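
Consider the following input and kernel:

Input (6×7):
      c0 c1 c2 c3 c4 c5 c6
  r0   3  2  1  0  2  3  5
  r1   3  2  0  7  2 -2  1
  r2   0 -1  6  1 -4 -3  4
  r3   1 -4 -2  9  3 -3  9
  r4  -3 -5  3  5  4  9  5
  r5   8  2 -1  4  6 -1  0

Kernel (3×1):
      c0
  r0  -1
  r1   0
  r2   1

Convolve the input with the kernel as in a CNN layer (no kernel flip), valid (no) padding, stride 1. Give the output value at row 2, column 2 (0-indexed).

-3

The receptive field on the input at this output position is [6 / -2 / 3]. Elementwise product with the kernel and sum: 6·-1 + 3·1.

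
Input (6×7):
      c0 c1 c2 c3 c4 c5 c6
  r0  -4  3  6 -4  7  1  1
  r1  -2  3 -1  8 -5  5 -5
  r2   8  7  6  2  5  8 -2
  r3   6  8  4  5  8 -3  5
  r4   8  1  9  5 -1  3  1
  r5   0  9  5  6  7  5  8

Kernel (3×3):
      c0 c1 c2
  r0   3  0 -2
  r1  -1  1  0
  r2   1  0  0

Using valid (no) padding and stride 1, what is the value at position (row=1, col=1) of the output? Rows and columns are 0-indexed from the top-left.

0

The receptive field on the input at this output position is [3 -1 8 / 7 6 2 / 8 4 5]. Elementwise product with the kernel and sum: 3·3 + 8·-2 + 7·-1 + 6·1 + 8·1.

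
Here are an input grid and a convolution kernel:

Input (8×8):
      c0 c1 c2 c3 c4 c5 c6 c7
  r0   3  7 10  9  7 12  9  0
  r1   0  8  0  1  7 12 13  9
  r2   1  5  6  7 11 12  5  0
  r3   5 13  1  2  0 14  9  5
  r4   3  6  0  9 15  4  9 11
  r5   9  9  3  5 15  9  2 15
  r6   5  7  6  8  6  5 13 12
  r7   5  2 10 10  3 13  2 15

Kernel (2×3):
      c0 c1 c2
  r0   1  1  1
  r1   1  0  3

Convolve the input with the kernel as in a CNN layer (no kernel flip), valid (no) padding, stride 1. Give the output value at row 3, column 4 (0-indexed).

The receptive field on the input at this output position is [0 14 9 / 15 4 9]. Elementwise product with the kernel and sum: 0·1 + 14·1 + 9·1 + 15·1 + 9·3.

65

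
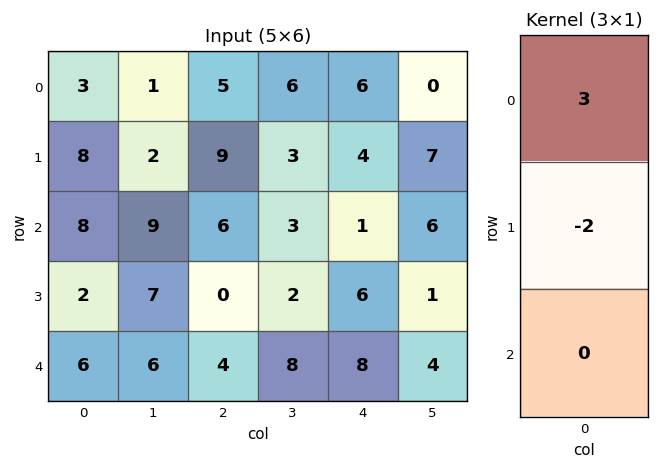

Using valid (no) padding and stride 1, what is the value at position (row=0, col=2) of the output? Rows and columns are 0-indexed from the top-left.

-3

The receptive field on the input at this output position is [5 / 9 / 6]. Elementwise product with the kernel and sum: 5·3 + 9·-2.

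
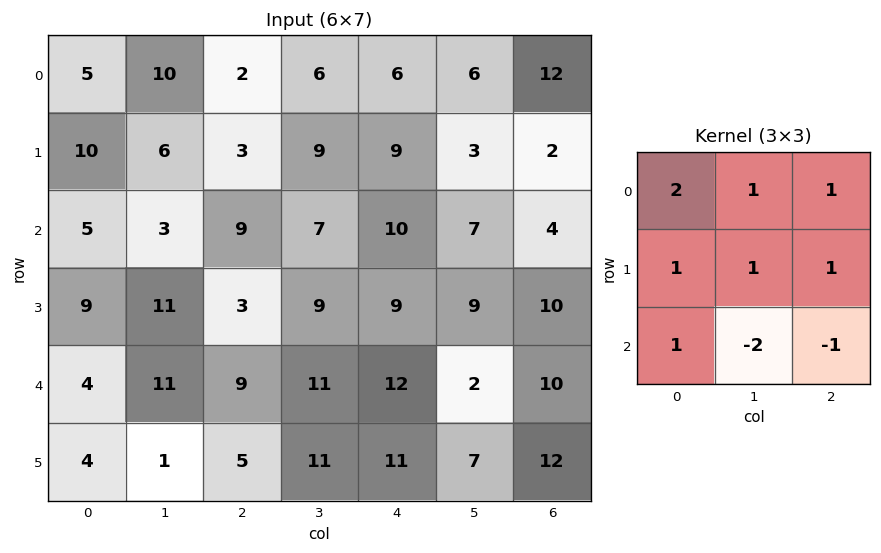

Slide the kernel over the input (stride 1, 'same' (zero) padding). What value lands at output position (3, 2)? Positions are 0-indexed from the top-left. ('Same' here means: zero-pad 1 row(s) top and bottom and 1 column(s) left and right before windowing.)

The receptive field on the zero-padded input at this output position is [3 9 7 / 11 3 9 / 11 9 11]. Elementwise product with the kernel and sum: 3·2 + 9·1 + 7·1 + 11·1 + 3·1 + 9·1 + 11·1 + 9·-2 + 11·-1.

27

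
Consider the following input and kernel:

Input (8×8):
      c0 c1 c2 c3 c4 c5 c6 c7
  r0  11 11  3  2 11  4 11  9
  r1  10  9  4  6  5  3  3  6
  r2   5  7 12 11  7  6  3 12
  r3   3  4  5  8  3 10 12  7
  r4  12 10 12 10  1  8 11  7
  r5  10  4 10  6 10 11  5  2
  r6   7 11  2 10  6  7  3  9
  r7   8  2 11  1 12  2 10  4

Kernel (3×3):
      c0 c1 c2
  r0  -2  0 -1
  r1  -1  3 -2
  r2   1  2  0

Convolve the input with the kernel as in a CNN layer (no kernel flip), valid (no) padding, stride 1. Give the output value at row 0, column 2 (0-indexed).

21

The receptive field on the input at this output position is [3 2 11 / 4 6 5 / 12 11 7]. Elementwise product with the kernel and sum: 3·-2 + 11·-1 + 4·-1 + 6·3 + 5·-2 + 12·1 + 11·2.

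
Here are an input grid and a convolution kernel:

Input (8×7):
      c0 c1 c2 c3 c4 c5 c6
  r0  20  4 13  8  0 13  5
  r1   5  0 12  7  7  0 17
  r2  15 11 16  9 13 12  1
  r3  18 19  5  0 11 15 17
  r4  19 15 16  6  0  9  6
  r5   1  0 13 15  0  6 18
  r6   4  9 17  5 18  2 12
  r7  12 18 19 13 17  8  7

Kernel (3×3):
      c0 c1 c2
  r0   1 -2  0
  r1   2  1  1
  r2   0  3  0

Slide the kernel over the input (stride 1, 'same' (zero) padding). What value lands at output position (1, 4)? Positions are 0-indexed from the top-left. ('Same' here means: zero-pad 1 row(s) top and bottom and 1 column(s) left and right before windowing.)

The receptive field on the zero-padded input at this output position is [8 0 13 / 7 7 0 / 9 13 12]. Elementwise product with the kernel and sum: 8·1 + 0·-2 + 7·2 + 7·1 + 0·1 + 13·3.

68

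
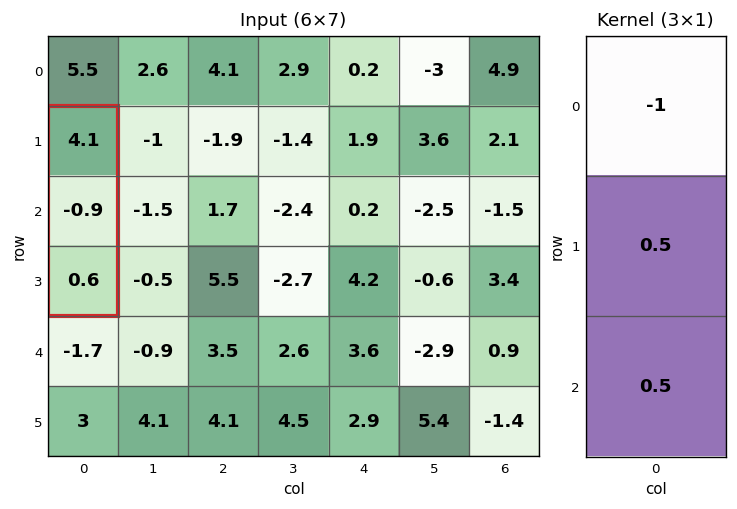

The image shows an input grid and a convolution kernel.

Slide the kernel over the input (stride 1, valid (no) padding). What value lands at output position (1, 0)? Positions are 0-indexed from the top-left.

The receptive field on the input at this output position is [4.1 / -0.9 / 0.6]. Elementwise product with the kernel and sum: 4.1·-1 + -0.9·0.5 + 0.6·0.5.

-4.25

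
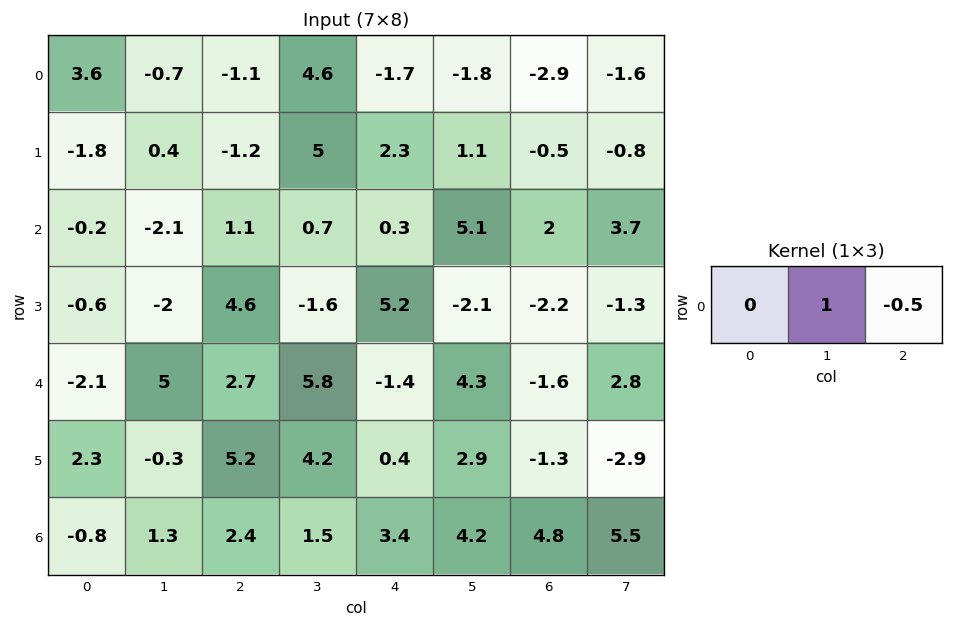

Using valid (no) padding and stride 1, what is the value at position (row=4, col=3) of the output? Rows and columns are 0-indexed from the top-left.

The receptive field on the input at this output position is [5.8 -1.4 4.3]. Elementwise product with the kernel and sum: -1.4·1 + 4.3·-0.5.

-3.55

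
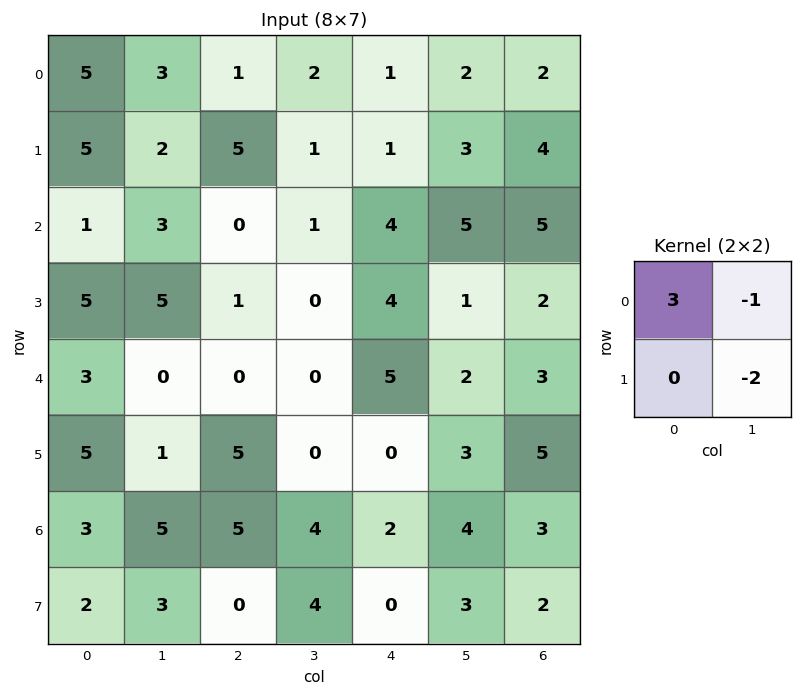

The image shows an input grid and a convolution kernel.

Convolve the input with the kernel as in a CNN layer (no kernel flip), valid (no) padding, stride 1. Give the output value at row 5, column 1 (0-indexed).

The receptive field on the input at this output position is [1 5 / 5 5]. Elementwise product with the kernel and sum: 1·3 + 5·-1 + 5·-2.

-12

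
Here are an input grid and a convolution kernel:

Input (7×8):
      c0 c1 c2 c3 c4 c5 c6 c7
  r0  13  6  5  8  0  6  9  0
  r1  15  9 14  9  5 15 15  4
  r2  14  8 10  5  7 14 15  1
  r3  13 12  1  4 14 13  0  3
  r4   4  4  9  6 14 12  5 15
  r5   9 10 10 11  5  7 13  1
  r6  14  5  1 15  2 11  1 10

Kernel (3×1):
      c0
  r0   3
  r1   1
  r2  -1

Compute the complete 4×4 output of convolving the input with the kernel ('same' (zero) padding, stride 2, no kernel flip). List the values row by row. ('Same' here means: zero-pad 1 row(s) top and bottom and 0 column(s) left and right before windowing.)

-2 -9 -5 -6
46 51 8 60
34 2 51 -8
41 31 17 40

Output[0,0]: The receptive field on the zero-padded input at this output position is [0 / 13 / 15]. Elementwise product with the kernel and sum: 0·3 + 13·1 + 15·-1.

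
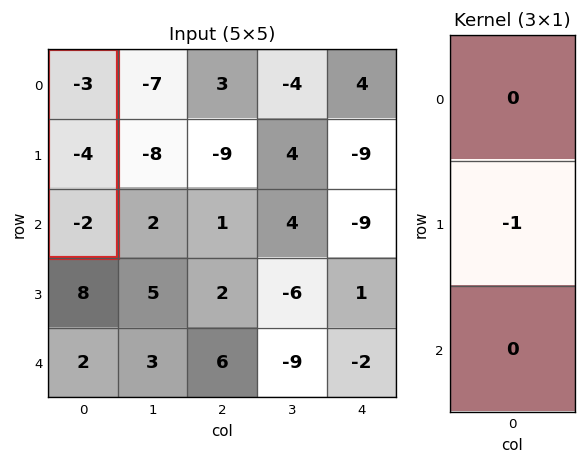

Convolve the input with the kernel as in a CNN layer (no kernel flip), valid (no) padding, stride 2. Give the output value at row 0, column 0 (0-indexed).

The receptive field on the input at this output position is [-3 / -4 / -2]. Elementwise product with the kernel and sum: -4·-1.

4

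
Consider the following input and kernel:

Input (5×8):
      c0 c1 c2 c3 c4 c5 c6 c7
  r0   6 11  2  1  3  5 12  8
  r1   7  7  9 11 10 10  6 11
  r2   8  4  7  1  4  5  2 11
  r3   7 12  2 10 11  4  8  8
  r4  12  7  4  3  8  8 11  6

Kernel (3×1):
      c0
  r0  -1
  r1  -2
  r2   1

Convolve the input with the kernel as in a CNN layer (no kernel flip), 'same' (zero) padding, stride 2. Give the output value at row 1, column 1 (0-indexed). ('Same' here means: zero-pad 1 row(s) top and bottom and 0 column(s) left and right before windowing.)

The receptive field on the zero-padded input at this output position is [9 / 7 / 2]. Elementwise product with the kernel and sum: 9·-1 + 7·-2 + 2·1.

-21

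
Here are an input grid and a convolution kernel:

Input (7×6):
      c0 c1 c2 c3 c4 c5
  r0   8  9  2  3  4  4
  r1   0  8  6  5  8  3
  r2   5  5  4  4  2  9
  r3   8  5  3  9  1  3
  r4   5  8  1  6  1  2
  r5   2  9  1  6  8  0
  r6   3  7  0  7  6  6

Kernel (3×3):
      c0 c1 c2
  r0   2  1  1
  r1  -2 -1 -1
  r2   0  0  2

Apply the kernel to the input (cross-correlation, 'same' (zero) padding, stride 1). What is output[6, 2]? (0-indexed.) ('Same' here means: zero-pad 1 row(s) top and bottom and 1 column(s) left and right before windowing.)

4

The receptive field on the zero-padded input at this output position is [9 1 6 / 7 0 7 / 0 0 0]. Elementwise product with the kernel and sum: 9·2 + 1·1 + 6·1 + 7·-2 + 0·-1 + 7·-1 + 0·2.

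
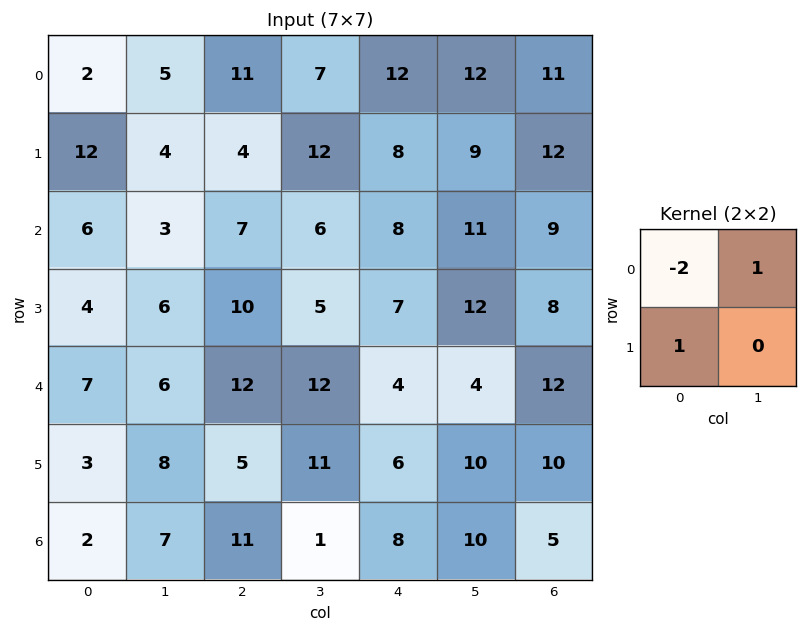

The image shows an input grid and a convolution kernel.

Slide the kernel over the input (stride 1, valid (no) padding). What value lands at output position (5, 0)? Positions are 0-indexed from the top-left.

The receptive field on the input at this output position is [3 8 / 2 7]. Elementwise product with the kernel and sum: 3·-2 + 8·1 + 2·1.

4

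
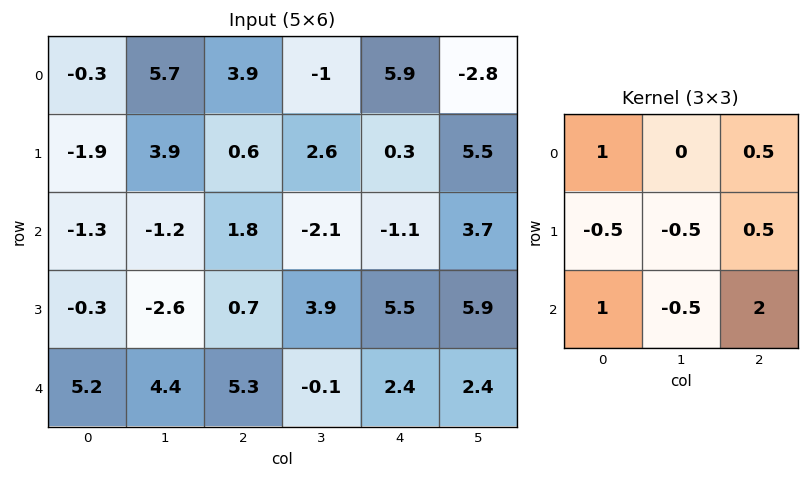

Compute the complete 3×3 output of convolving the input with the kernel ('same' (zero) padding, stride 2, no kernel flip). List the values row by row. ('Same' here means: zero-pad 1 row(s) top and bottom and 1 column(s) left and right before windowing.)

Output[0,0]: The receptive field on the zero-padded input at this output position is [0 0 0 / 0 -0.3 5.7 / 0 -1.9 3.9]. Elementwise product with the kernel and sum: 0·1 + 0·0.5 + 0·-0.5 + -0.3·-0.5 + 5.7·0.5 + 0·1 + -1.9·-0.5 + 3.9·2.
Output[0,1]: The receptive field on the zero-padded input at this output position is [0 0 0 / 5.7 3.9 -1 / 3.9 0.6 2.6]. Elementwise product with the kernel and sum: 0·1 + 0·0.5 + 5.7·-0.5 + 3.9·-0.5 + -1·0.5 + 3.9·1 + 0.6·-0.5 + 2.6·2.

11.75 3.5 9.6
-3.05 8.7 21.75
-1.7 -5.55 6.9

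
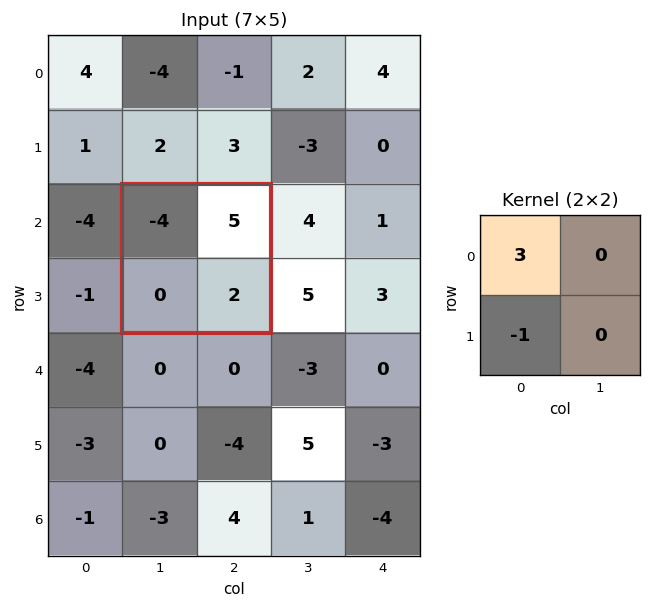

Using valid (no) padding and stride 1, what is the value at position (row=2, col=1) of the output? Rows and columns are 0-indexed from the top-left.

-12

The receptive field on the input at this output position is [-4 5 / 0 2]. Elementwise product with the kernel and sum: -4·3 + 0·-1.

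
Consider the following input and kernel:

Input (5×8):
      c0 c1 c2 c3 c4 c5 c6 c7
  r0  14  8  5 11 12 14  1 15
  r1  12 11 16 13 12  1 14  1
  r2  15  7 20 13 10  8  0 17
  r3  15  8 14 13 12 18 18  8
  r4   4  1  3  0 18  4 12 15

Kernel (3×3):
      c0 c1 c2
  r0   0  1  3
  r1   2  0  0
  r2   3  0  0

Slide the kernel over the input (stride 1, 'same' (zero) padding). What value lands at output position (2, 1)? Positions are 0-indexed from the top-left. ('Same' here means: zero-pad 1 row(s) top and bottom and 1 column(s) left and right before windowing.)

The receptive field on the zero-padded input at this output position is [12 11 16 / 15 7 20 / 15 8 14]. Elementwise product with the kernel and sum: 11·1 + 16·3 + 15·2 + 15·3.

134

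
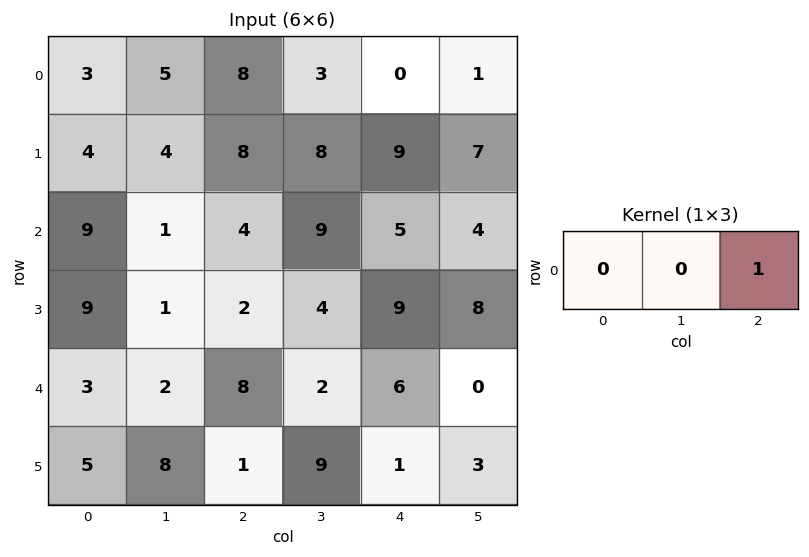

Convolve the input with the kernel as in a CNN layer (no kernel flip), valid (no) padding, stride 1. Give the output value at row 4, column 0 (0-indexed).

The receptive field on the input at this output position is [3 2 8]. Elementwise product with the kernel and sum: 8·1.

8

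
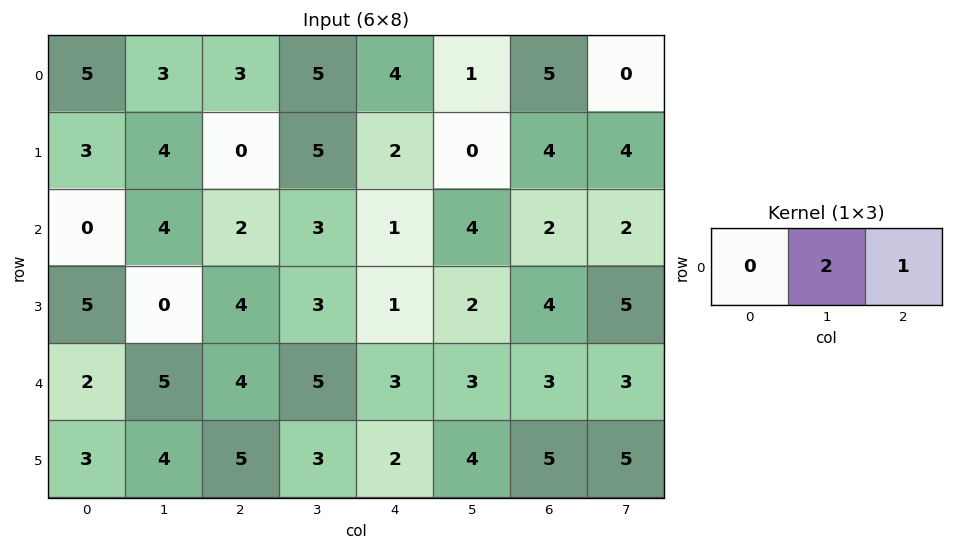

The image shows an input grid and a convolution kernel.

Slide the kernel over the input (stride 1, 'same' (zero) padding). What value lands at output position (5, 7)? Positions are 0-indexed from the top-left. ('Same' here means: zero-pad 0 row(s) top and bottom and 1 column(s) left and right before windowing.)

The receptive field on the zero-padded input at this output position is [5 5 0]. Elementwise product with the kernel and sum: 5·2 + 0·1.

10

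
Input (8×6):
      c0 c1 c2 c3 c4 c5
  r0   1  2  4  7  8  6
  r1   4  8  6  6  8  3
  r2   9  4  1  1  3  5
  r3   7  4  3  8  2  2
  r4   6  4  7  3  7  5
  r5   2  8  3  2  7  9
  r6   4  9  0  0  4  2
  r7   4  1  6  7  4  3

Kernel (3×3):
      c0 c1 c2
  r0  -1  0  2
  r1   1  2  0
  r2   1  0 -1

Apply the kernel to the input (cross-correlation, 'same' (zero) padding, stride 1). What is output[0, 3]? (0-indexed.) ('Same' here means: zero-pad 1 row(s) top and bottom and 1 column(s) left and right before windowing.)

The receptive field on the zero-padded input at this output position is [0 0 0 / 4 7 8 / 6 6 8]. Elementwise product with the kernel and sum: 0·-1 + 0·2 + 4·1 + 7·2 + 6·1 + 8·-1.

16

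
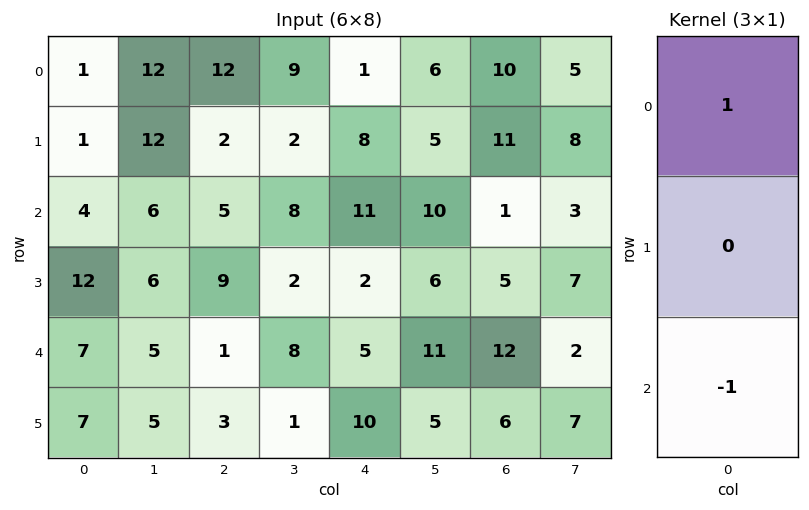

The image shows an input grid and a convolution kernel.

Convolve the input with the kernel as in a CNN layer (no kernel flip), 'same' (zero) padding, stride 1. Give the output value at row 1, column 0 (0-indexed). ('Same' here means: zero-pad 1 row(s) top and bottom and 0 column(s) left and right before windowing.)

The receptive field on the zero-padded input at this output position is [1 / 1 / 4]. Elementwise product with the kernel and sum: 1·1 + 4·-1.

-3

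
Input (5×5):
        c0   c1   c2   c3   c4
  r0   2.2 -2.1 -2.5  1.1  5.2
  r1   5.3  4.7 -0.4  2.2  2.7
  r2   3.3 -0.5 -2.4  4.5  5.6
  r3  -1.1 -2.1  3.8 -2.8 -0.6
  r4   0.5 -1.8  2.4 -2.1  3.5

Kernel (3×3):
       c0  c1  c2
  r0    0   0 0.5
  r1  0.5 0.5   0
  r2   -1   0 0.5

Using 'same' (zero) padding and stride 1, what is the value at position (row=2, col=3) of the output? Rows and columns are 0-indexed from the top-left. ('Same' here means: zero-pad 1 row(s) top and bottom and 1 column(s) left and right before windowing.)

-1.7

The receptive field on the zero-padded input at this output position is [-0.4 2.2 2.7 / -2.4 4.5 5.6 / 3.8 -2.8 -0.6]. Elementwise product with the kernel and sum: 2.7·0.5 + -2.4·0.5 + 4.5·0.5 + 3.8·-1 + -0.6·0.5.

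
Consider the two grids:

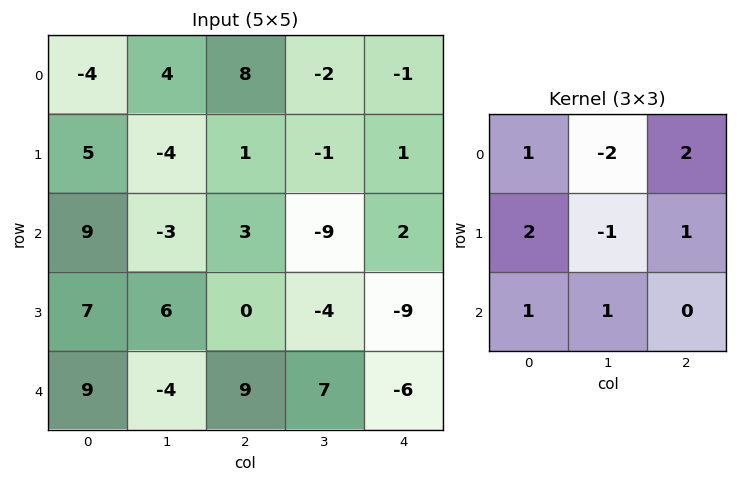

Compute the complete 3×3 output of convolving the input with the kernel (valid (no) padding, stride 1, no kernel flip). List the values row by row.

25 -26 8
52 -20 18
34 -14 36

Output[0,0]: The receptive field on the input at this output position is [-4 4 8 / 5 -4 1 / 9 -3 3]. Elementwise product with the kernel and sum: -4·1 + 4·-2 + 8·2 + 5·2 + -4·-1 + 1·1 + 9·1 + -3·1.
Output[0,1]: The receptive field on the input at this output position is [4 8 -2 / -4 1 -1 / -3 3 -9]. Elementwise product with the kernel and sum: 4·1 + 8·-2 + -2·2 + -4·2 + 1·-1 + -1·1 + -3·1 + 3·1.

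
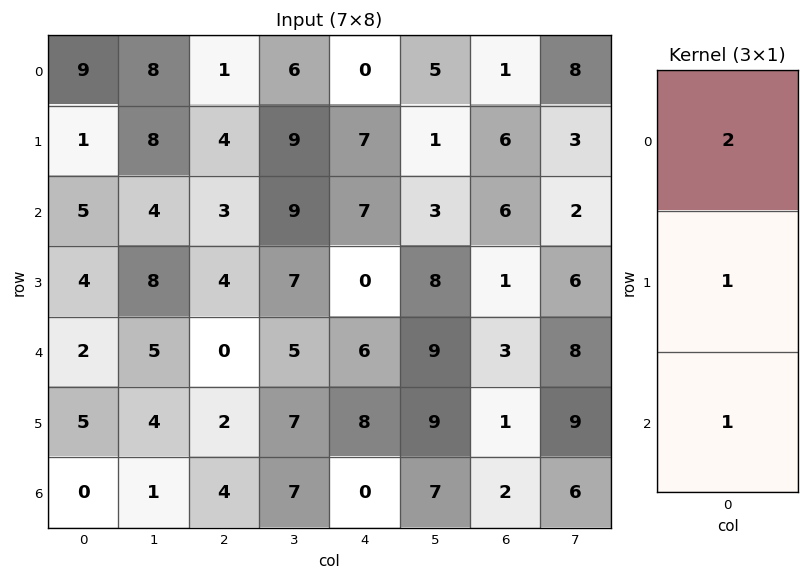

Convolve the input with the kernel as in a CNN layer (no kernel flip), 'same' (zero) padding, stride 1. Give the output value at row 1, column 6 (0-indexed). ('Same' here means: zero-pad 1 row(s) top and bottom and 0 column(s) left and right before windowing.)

The receptive field on the zero-padded input at this output position is [1 / 6 / 6]. Elementwise product with the kernel and sum: 1·2 + 6·1 + 6·1.

14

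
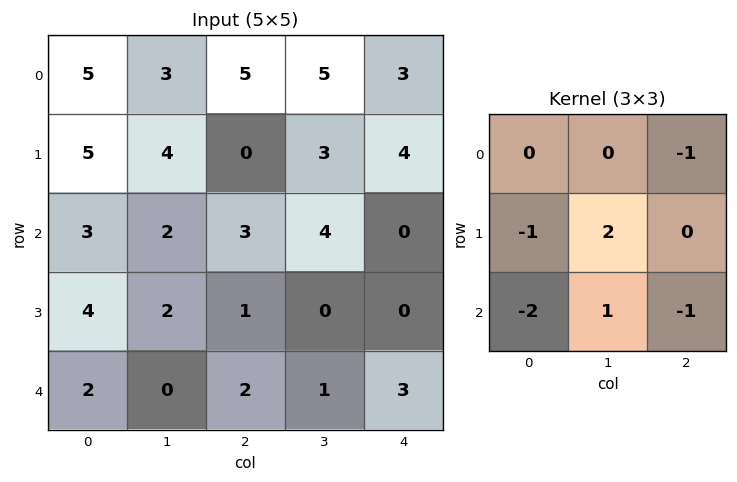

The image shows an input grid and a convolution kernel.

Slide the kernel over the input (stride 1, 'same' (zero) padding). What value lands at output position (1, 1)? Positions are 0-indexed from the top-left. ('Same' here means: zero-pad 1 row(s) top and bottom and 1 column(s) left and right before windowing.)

-9

The receptive field on the zero-padded input at this output position is [5 3 5 / 5 4 0 / 3 2 3]. Elementwise product with the kernel and sum: 5·-1 + 5·-1 + 4·2 + 3·-2 + 2·1 + 3·-1.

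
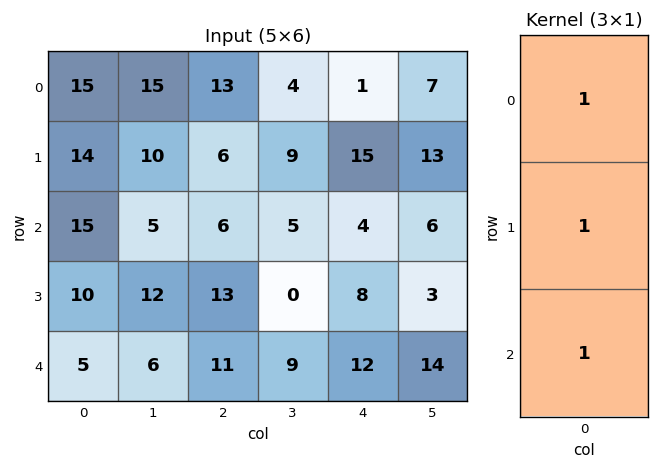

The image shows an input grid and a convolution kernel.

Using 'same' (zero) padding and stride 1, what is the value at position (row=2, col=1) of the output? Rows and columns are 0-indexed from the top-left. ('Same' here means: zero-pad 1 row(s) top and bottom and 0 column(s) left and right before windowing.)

27

The receptive field on the zero-padded input at this output position is [10 / 5 / 12]. Elementwise product with the kernel and sum: 10·1 + 5·1 + 12·1.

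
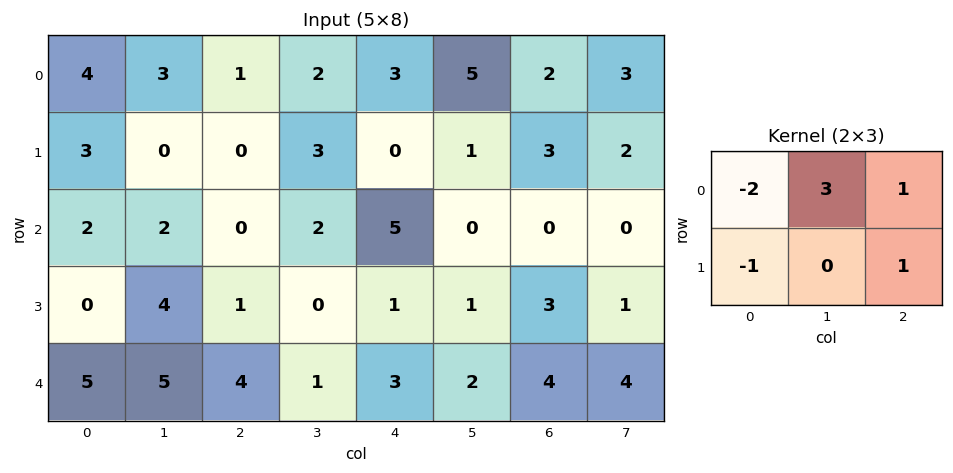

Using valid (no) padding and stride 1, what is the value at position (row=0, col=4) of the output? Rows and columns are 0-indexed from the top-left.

The receptive field on the input at this output position is [3 5 2 / 0 1 3]. Elementwise product with the kernel and sum: 3·-2 + 5·3 + 2·1 + 0·-1 + 3·1.

14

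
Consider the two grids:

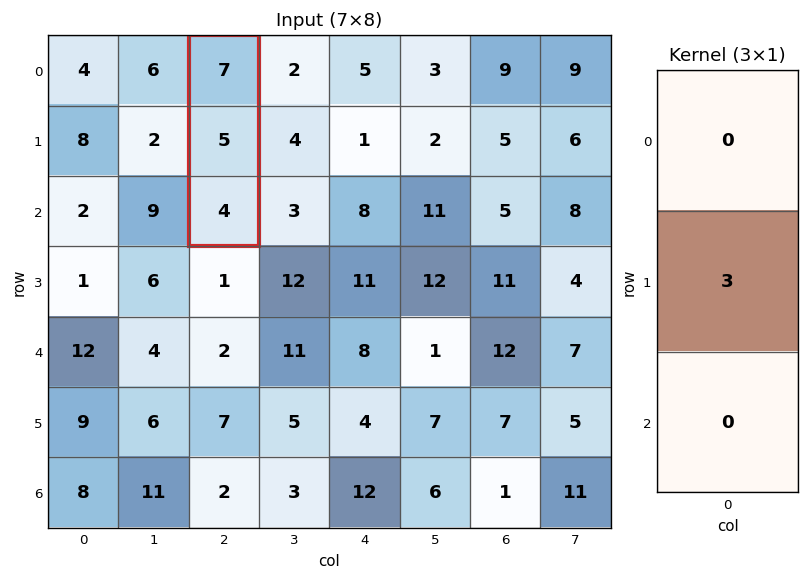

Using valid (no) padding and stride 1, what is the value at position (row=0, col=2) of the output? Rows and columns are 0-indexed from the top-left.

15

The receptive field on the input at this output position is [7 / 5 / 4]. Elementwise product with the kernel and sum: 5·3.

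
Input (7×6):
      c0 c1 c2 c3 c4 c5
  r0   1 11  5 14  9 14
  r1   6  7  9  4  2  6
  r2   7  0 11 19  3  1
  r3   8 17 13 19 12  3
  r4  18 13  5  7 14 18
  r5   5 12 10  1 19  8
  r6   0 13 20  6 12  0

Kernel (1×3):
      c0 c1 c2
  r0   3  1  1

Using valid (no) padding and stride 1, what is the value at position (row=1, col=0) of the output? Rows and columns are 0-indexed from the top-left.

34

The receptive field on the input at this output position is [6 7 9]. Elementwise product with the kernel and sum: 6·3 + 7·1 + 9·1.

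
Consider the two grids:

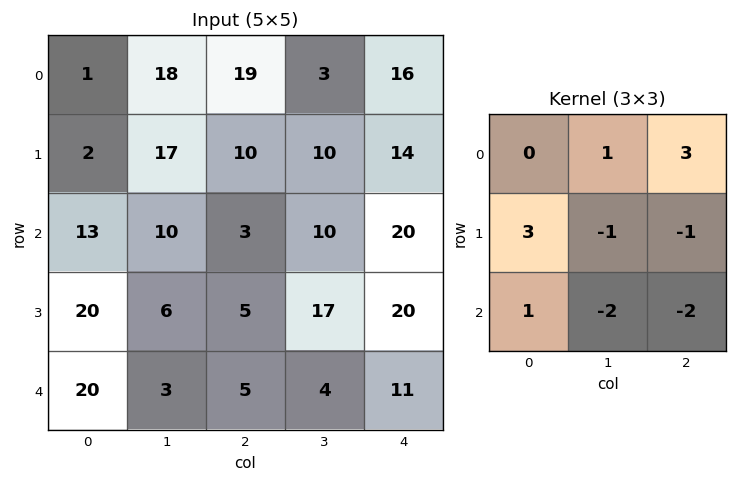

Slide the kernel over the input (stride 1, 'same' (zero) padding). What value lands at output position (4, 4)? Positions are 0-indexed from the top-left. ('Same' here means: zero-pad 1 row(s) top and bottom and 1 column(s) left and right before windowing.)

The receptive field on the zero-padded input at this output position is [17 20 0 / 4 11 0 / 0 0 0]. Elementwise product with the kernel and sum: 20·1 + 0·3 + 4·3 + 11·-1 + 0·-1 + 0·1 + 0·-2 + 0·-2.

21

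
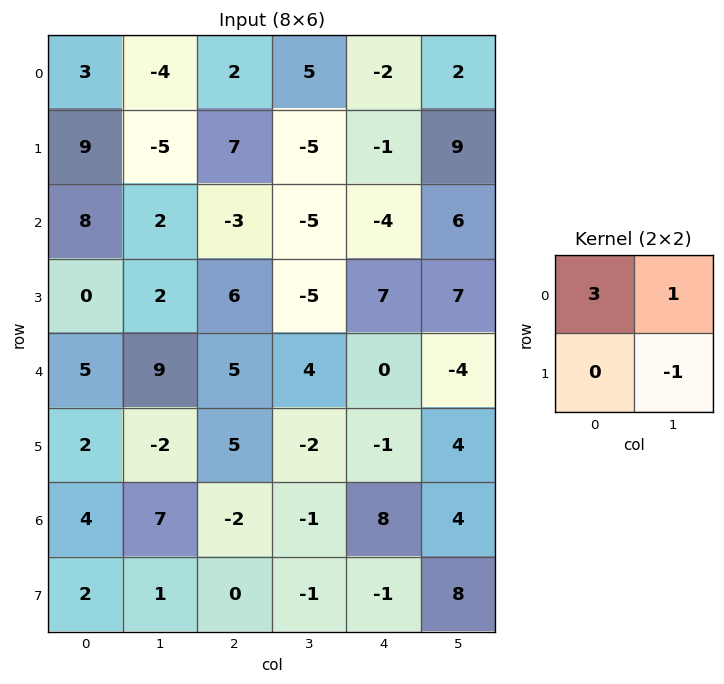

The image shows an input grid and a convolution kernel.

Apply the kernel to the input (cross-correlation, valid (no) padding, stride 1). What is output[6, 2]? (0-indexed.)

-6

The receptive field on the input at this output position is [-2 -1 / 0 -1]. Elementwise product with the kernel and sum: -2·3 + -1·1 + -1·-1.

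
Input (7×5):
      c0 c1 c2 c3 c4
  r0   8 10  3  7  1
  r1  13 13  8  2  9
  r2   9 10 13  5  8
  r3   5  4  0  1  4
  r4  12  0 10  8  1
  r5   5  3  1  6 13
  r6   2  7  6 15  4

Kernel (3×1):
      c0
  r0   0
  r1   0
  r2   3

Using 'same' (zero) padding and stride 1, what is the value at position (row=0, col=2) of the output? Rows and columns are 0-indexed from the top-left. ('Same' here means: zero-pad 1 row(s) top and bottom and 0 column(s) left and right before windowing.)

The receptive field on the zero-padded input at this output position is [0 / 3 / 8]. Elementwise product with the kernel and sum: 8·3.

24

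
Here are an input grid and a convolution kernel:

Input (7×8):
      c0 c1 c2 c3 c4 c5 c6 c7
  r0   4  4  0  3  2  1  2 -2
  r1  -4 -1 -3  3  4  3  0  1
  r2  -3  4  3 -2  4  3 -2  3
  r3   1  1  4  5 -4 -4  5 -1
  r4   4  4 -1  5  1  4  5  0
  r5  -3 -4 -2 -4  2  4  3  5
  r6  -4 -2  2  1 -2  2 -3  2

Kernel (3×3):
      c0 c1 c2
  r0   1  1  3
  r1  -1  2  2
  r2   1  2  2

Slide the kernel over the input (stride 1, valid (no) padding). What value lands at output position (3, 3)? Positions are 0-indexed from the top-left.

2

The receptive field on the input at this output position is [5 -4 -4 / 5 1 4 / -4 2 4]. Elementwise product with the kernel and sum: 5·1 + -4·1 + -4·3 + 5·-1 + 1·2 + 4·2 + -4·1 + 2·2 + 4·2.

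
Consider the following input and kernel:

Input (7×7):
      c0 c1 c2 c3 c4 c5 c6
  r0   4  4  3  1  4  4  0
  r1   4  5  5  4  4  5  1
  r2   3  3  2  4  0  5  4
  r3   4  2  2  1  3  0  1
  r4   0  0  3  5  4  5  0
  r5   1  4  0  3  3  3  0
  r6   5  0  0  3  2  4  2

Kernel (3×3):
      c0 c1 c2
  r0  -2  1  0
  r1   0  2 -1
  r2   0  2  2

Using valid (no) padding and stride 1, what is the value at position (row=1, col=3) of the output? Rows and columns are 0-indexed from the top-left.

-3

The receptive field on the input at this output position is [4 4 5 / 4 0 5 / 1 3 0]. Elementwise product with the kernel and sum: 4·-2 + 4·1 + 0·2 + 5·-1 + 3·2 + 0·2.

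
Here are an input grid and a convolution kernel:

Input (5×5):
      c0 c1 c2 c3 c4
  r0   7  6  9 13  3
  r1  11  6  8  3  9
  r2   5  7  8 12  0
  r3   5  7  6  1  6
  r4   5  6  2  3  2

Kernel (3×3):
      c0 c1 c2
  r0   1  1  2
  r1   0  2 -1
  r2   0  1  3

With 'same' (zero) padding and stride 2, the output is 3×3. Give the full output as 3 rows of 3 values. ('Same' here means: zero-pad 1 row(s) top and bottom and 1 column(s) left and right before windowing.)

37 22 15
52 33 18
23 16 11

Output[0,0]: The receptive field on the zero-padded input at this output position is [0 0 0 / 0 7 6 / 0 11 6]. Elementwise product with the kernel and sum: 0·1 + 0·1 + 0·2 + 7·2 + 6·-1 + 11·1 + 6·3.
Output[0,1]: The receptive field on the zero-padded input at this output position is [0 0 0 / 6 9 13 / 6 8 3]. Elementwise product with the kernel and sum: 0·1 + 0·1 + 0·2 + 9·2 + 13·-1 + 8·1 + 3·3.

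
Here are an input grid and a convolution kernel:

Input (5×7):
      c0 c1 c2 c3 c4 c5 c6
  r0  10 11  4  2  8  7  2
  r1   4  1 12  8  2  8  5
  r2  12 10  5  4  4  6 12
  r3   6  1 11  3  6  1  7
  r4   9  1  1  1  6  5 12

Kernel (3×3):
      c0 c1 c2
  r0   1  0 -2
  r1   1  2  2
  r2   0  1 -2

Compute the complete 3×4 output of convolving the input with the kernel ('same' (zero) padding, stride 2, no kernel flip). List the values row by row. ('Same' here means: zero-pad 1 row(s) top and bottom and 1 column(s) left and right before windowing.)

Output[0,0]: The receptive field on the zero-padded input at this output position is [0 0 0 / 0 10 11 / 0 4 1]. Elementwise product with the kernel and sum: 0·1 + 0·-2 + 0·1 + 10·2 + 11·2 + 4·1 + 1·-2.
Output[0,1]: The receptive field on the zero-padded input at this output position is [0 0 0 / 11 4 2 / 1 12 8]. Elementwise product with the kernel and sum: 0·1 + 0·-2 + 11·1 + 4·2 + 2·2 + 12·1 + 8·-2.

44 19 18 16
46 18 20 45
18 0 24 30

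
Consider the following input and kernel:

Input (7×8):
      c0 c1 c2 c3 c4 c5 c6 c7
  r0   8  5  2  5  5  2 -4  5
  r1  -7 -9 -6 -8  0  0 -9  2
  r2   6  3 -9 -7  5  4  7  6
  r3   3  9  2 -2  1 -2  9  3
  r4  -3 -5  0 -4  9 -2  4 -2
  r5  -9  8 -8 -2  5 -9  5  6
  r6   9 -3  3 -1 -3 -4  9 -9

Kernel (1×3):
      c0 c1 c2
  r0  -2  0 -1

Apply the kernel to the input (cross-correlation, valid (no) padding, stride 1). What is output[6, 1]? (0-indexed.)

7

The receptive field on the input at this output position is [-3 3 -1]. Elementwise product with the kernel and sum: -3·-2 + -1·-1.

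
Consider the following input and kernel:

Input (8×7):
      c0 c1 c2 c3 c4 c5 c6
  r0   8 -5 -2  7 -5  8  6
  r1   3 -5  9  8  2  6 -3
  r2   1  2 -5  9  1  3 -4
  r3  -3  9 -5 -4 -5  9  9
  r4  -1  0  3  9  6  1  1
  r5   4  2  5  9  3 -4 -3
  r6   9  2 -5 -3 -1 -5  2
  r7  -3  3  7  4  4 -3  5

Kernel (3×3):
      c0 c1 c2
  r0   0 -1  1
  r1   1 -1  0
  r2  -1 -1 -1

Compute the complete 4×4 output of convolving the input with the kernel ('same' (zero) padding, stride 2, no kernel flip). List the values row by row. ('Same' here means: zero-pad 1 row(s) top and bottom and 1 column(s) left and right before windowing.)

Output[0,0]: The receptive field on the zero-padded input at this output position is [0 0 0 / 0 8 -5 / 0 3 -5]. Elementwise product with the kernel and sum: 0·-1 + 0·1 + 0·1 + 8·-1 + 0·-1 + 3·-1 + -5·-1.

-6 -15 -4 -1
-15 6 12 -8
7 -18 9 -2
-11 -3 -14 -6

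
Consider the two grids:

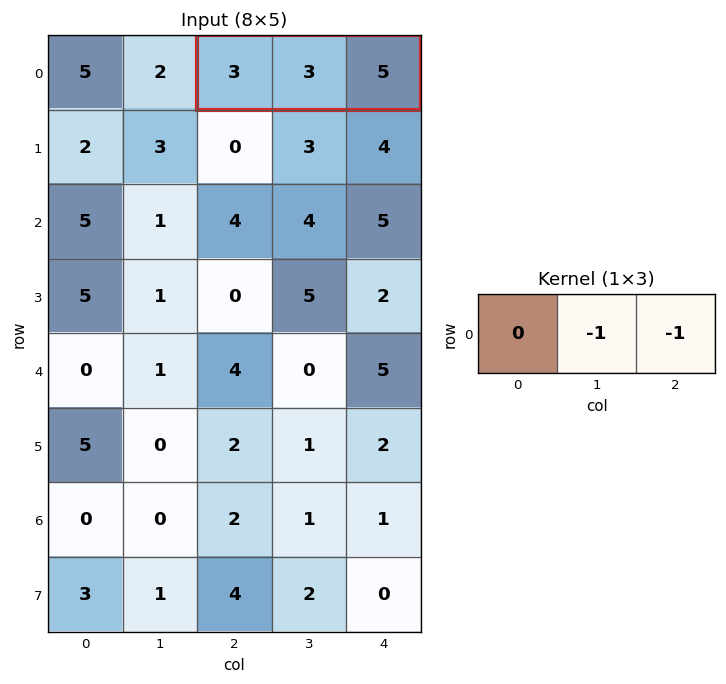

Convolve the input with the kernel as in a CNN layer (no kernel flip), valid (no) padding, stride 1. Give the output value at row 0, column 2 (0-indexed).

-8

The receptive field on the input at this output position is [3 3 5]. Elementwise product with the kernel and sum: 3·-1 + 5·-1.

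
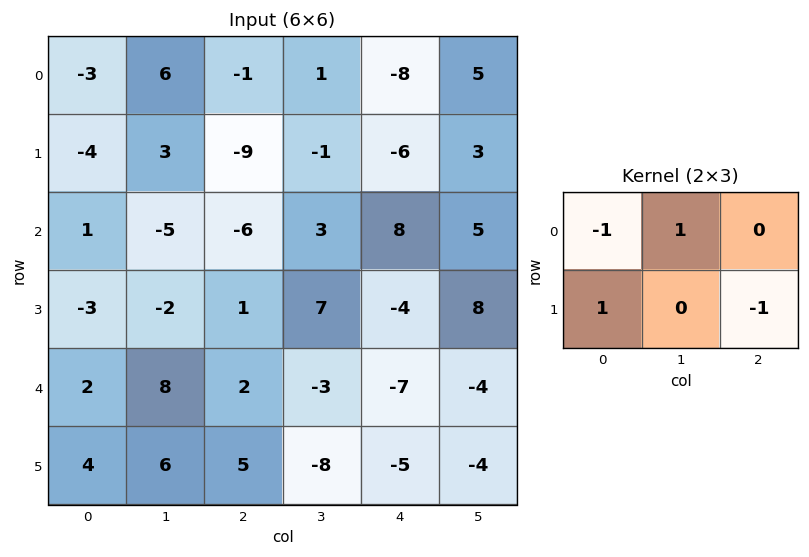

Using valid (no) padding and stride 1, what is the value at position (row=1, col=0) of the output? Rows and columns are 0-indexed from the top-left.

14

The receptive field on the input at this output position is [-4 3 -9 / 1 -5 -6]. Elementwise product with the kernel and sum: -4·-1 + 3·1 + 1·1 + -6·-1.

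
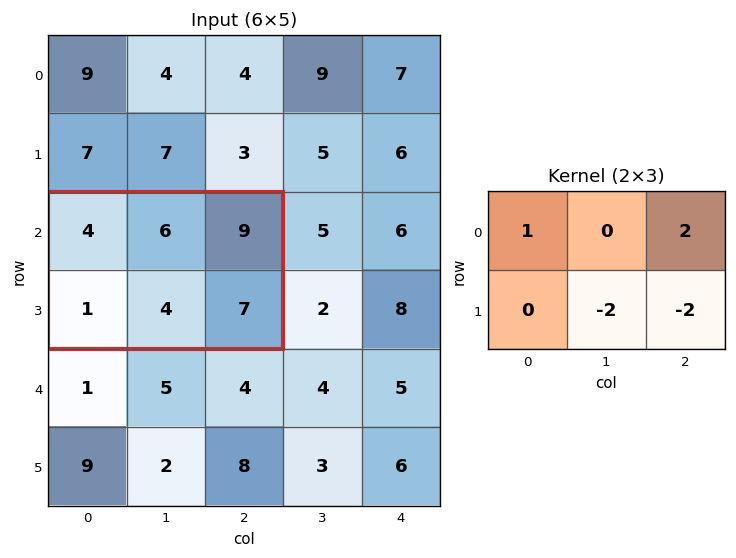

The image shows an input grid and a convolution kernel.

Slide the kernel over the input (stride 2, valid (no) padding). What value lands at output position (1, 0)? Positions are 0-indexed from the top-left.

0

The receptive field on the input at this output position is [4 6 9 / 1 4 7]. Elementwise product with the kernel and sum: 4·1 + 9·2 + 4·-2 + 7·-2.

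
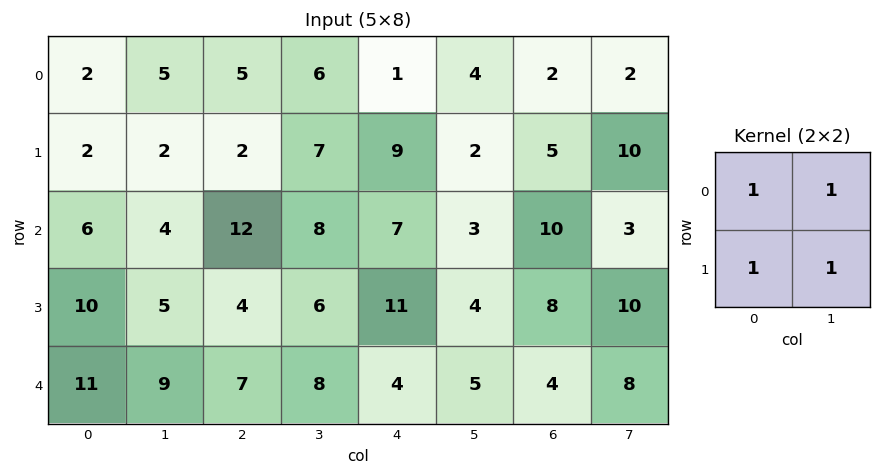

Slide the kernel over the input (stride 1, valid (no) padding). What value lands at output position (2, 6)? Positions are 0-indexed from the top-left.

The receptive field on the input at this output position is [10 3 / 8 10]. Elementwise product with the kernel and sum: 10·1 + 3·1 + 8·1 + 10·1.

31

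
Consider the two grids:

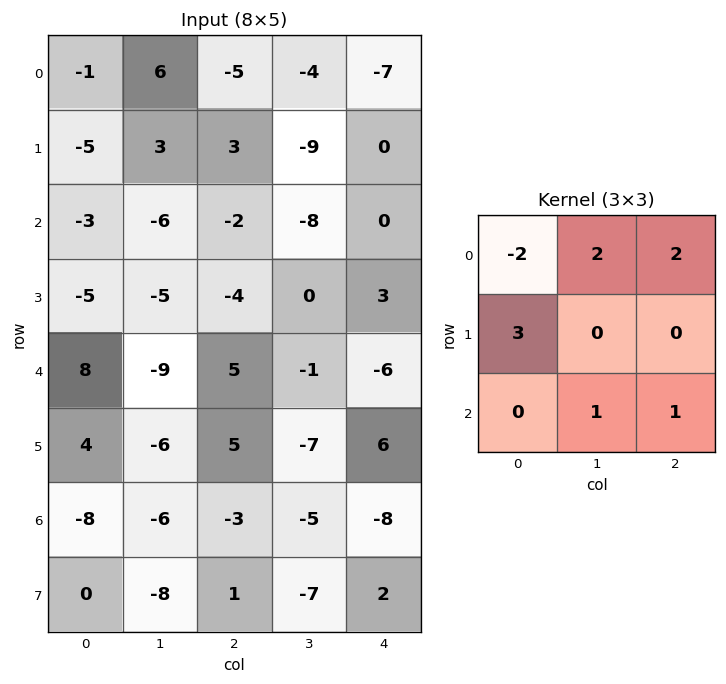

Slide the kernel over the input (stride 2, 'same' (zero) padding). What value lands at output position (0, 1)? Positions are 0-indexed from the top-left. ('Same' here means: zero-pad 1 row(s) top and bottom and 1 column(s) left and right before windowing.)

The receptive field on the zero-padded input at this output position is [0 0 0 / 6 -5 -4 / 3 3 -9]. Elementwise product with the kernel and sum: 0·-2 + 0·2 + 0·2 + 6·3 + 3·1 + -9·1.

12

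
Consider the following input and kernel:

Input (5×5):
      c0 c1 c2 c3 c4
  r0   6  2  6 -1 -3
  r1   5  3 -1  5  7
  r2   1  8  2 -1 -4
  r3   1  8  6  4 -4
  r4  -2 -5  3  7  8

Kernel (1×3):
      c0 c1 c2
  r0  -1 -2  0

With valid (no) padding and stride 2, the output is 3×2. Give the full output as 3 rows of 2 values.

Output[0,0]: The receptive field on the input at this output position is [6 2 6]. Elementwise product with the kernel and sum: 6·-1 + 2·-2.

-10 -4
-17 0
12 -17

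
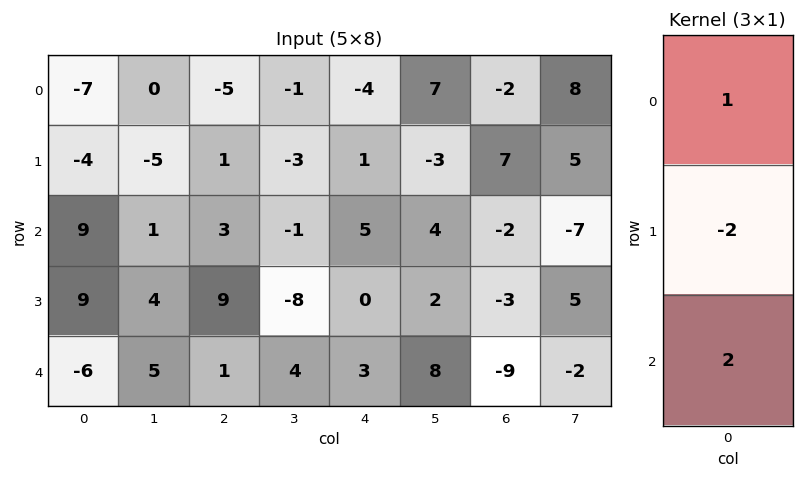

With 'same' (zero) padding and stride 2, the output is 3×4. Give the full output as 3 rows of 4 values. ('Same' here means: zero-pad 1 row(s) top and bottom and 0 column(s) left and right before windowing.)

6 12 10 18
-4 13 -9 5
21 7 -6 15

Output[0,0]: The receptive field on the zero-padded input at this output position is [0 / -7 / -4]. Elementwise product with the kernel and sum: 0·1 + -7·-2 + -4·2.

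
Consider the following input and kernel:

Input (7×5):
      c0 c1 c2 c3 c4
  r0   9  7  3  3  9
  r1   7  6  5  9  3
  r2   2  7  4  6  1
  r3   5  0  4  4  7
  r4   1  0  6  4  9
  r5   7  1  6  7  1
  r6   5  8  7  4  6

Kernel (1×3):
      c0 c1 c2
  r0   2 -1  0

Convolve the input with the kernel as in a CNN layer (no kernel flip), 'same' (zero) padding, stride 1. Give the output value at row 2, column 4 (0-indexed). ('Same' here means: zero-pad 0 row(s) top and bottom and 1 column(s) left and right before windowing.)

11

The receptive field on the zero-padded input at this output position is [6 1 0]. Elementwise product with the kernel and sum: 6·2 + 1·-1.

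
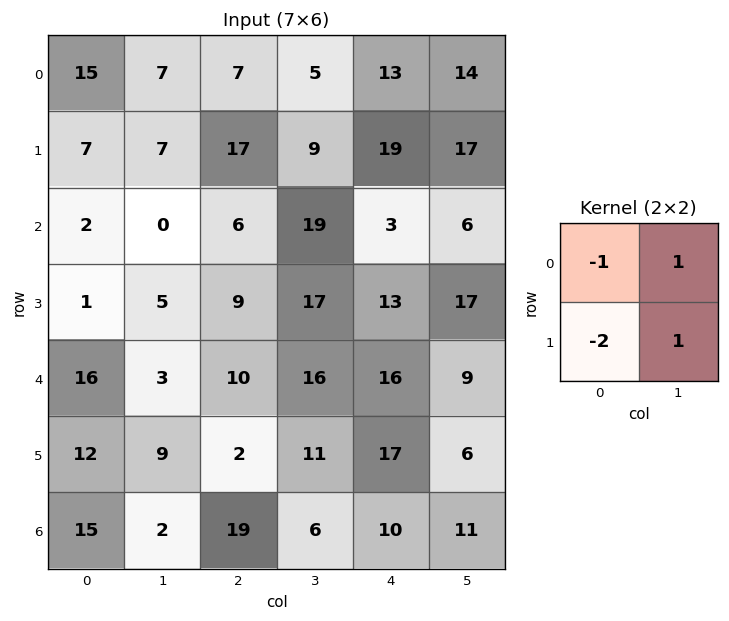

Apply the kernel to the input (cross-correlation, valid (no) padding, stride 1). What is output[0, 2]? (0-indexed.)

The receptive field on the input at this output position is [7 5 / 17 9]. Elementwise product with the kernel and sum: 7·-1 + 5·1 + 17·-2 + 9·1.

-27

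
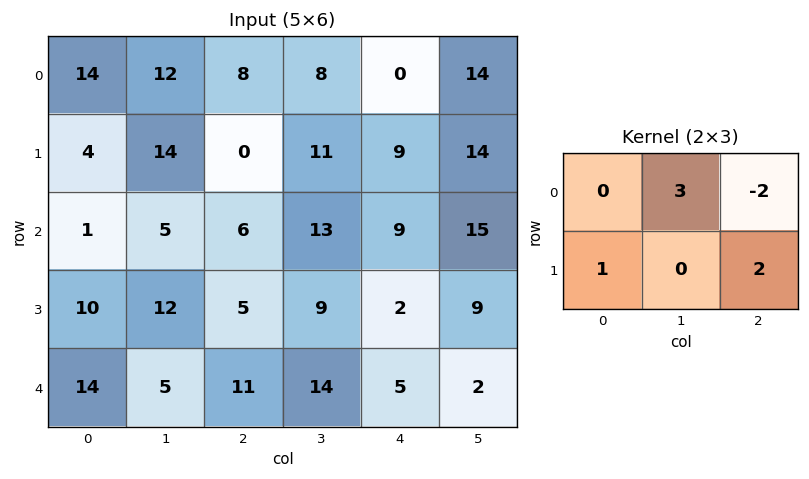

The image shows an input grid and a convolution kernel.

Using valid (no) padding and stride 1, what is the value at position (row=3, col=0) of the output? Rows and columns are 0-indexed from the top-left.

The receptive field on the input at this output position is [10 12 5 / 14 5 11]. Elementwise product with the kernel and sum: 12·3 + 5·-2 + 14·1 + 11·2.

62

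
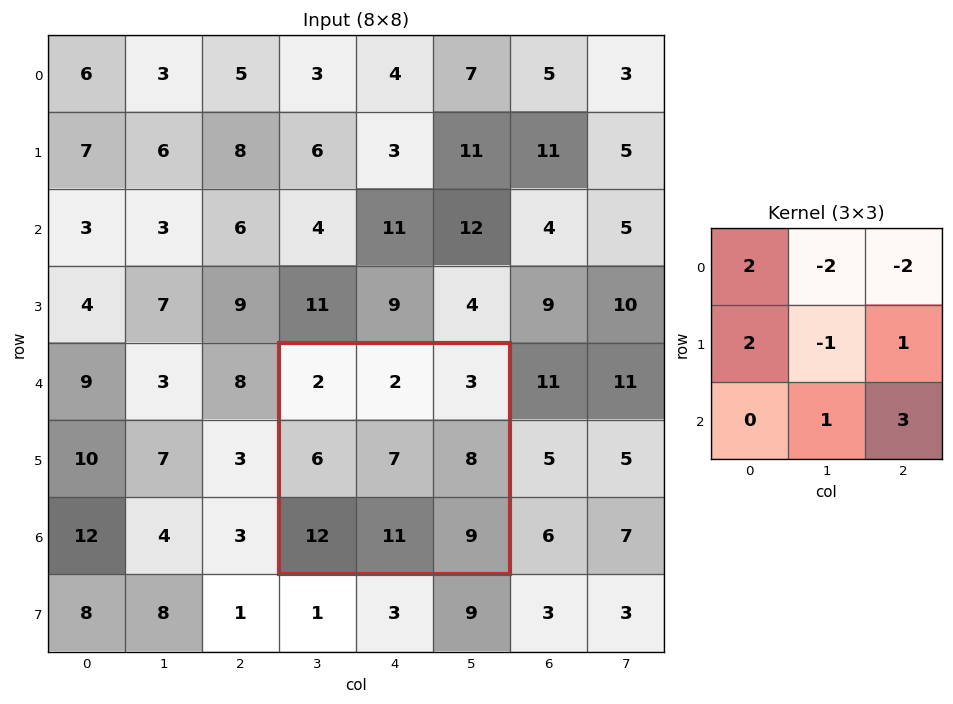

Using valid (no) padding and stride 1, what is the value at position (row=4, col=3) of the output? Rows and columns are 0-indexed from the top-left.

The receptive field on the input at this output position is [2 2 3 / 6 7 8 / 12 11 9]. Elementwise product with the kernel and sum: 2·2 + 2·-2 + 3·-2 + 6·2 + 7·-1 + 8·1 + 11·1 + 9·3.

45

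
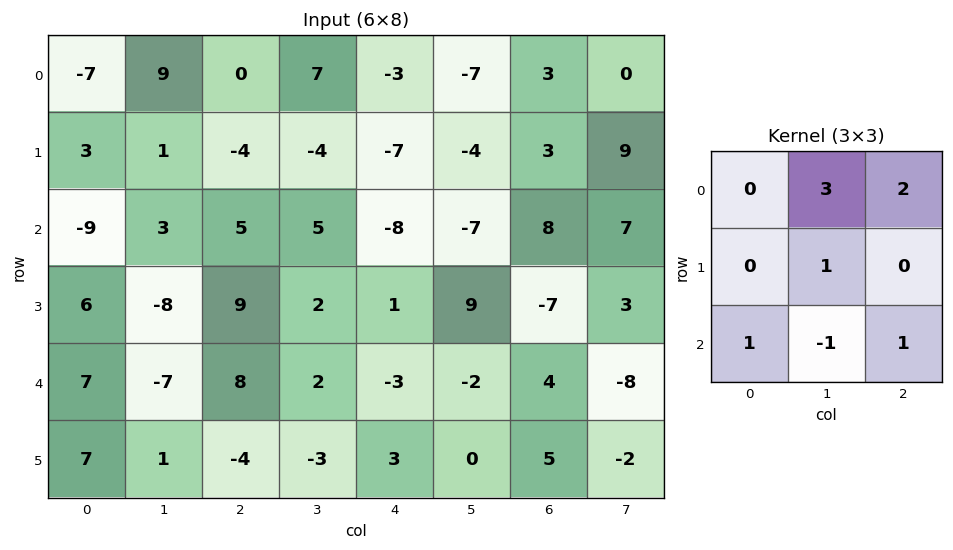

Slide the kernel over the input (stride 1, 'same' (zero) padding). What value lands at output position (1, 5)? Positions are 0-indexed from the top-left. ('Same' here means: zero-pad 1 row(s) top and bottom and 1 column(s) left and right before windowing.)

The receptive field on the zero-padded input at this output position is [-3 -7 3 / -7 -4 3 / -8 -7 8]. Elementwise product with the kernel and sum: -7·3 + 3·2 + -4·1 + -8·1 + -7·-1 + 8·1.

-12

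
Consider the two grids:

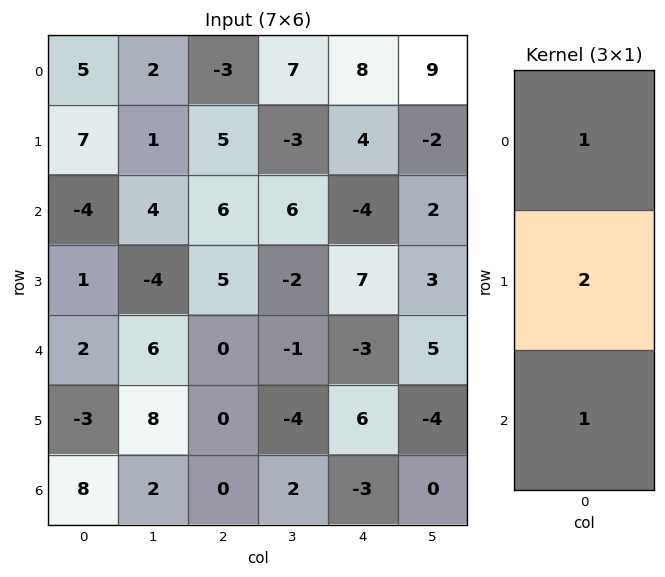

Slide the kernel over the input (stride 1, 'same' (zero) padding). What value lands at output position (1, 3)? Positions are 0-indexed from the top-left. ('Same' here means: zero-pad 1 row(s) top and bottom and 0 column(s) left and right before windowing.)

7

The receptive field on the zero-padded input at this output position is [7 / -3 / 6]. Elementwise product with the kernel and sum: 7·1 + -3·2 + 6·1.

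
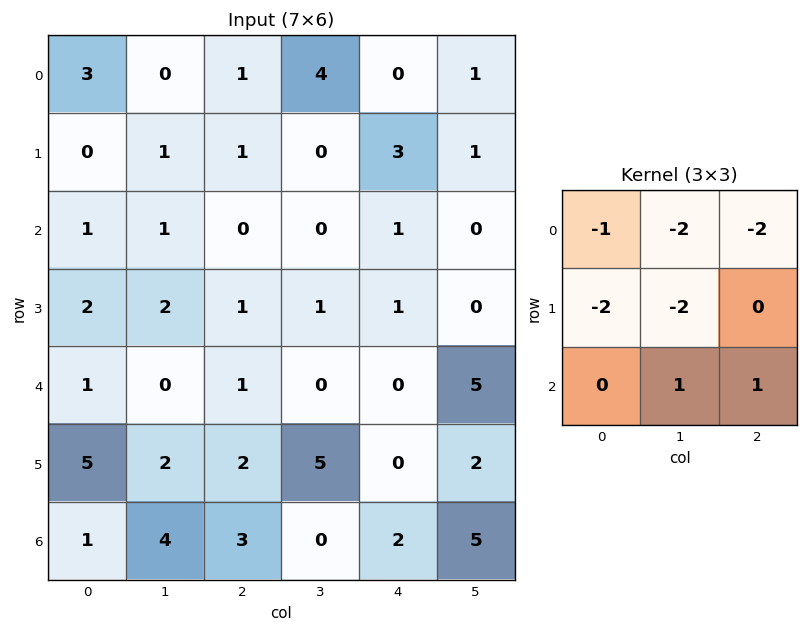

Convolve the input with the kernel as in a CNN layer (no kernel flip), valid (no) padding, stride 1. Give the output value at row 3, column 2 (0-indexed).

The receptive field on the input at this output position is [1 1 1 / 1 0 0 / 2 5 0]. Elementwise product with the kernel and sum: 1·-1 + 1·-2 + 1·-2 + 1·-2 + 0·-2 + 5·1 + 0·1.

-2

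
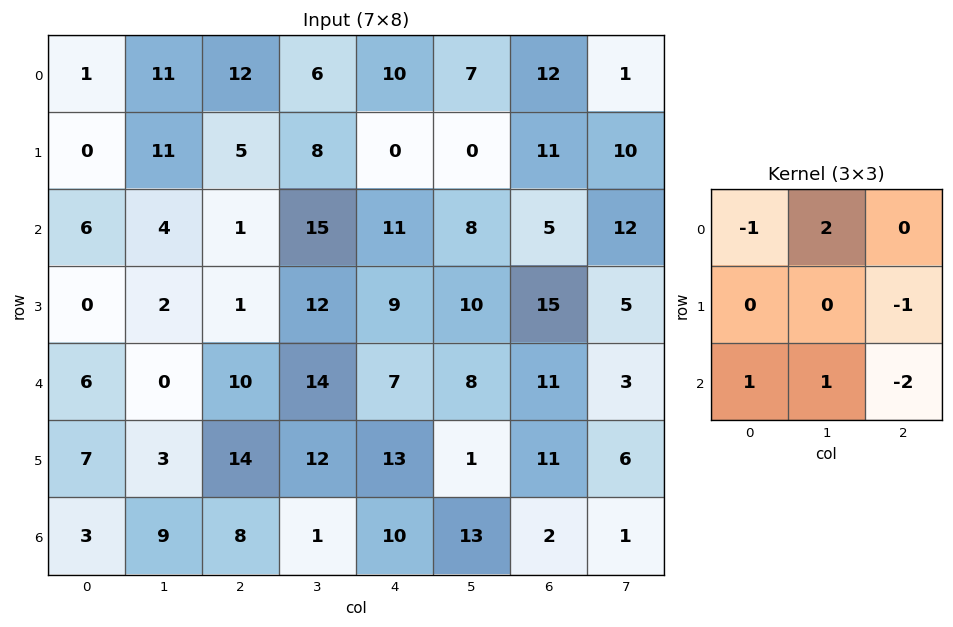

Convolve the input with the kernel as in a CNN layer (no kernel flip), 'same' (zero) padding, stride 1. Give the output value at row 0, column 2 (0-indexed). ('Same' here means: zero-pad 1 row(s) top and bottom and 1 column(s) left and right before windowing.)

The receptive field on the zero-padded input at this output position is [0 0 0 / 11 12 6 / 11 5 8]. Elementwise product with the kernel and sum: 0·-1 + 0·2 + 6·-1 + 11·1 + 5·1 + 8·-2.

-6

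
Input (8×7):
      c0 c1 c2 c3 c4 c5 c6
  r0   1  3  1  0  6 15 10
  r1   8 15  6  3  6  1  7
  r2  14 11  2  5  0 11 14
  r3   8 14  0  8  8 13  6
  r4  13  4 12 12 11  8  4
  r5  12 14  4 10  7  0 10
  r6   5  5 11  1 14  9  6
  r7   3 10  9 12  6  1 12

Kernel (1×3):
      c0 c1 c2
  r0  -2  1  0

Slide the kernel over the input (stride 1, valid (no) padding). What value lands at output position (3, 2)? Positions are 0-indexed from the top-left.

The receptive field on the input at this output position is [0 8 8]. Elementwise product with the kernel and sum: 0·-2 + 8·1.

8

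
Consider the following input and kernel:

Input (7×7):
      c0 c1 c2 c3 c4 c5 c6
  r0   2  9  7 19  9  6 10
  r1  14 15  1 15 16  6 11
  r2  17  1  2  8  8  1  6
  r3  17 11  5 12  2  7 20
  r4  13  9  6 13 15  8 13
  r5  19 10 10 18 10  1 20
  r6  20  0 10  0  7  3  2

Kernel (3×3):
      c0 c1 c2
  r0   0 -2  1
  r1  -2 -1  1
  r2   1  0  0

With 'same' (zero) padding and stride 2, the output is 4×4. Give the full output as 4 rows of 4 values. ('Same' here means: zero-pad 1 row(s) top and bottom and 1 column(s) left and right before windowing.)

Output[0,0]: The receptive field on the zero-padded input at this output position is [0 0 0 / 0 2 9 / 0 14 15]. Elementwise product with the kernel and sum: 0·-2 + 0·1 + 0·-2 + 2·-1 + 9·1 + 0·1.

7 9 -26 -16
-29 28 -37 -23
-27 1 -12 -68
-48 -12 -23 -48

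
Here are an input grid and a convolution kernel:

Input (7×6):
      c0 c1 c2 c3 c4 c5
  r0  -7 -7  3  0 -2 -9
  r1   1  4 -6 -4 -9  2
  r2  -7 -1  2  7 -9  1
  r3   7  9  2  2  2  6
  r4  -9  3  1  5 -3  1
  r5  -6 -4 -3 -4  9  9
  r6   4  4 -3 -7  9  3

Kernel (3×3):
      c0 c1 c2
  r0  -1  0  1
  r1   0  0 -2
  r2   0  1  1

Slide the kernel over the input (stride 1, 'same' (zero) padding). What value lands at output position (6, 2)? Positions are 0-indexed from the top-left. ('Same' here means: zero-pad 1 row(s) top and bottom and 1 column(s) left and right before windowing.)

The receptive field on the zero-padded input at this output position is [-4 -3 -4 / 4 -3 -7 / 0 0 0]. Elementwise product with the kernel and sum: -4·-1 + -4·1 + -7·-2 + 0·1 + 0·1.

14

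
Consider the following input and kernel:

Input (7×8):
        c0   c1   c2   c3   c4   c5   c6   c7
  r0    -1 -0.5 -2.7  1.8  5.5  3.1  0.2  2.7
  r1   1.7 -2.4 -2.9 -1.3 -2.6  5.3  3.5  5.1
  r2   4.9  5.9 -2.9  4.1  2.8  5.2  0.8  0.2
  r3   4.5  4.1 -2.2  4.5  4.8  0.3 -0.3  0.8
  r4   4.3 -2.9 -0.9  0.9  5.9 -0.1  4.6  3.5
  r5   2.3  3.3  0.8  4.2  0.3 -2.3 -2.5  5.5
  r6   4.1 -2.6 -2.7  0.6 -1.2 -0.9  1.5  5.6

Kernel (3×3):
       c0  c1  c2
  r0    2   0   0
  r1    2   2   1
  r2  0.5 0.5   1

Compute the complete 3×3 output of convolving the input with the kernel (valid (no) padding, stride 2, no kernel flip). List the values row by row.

-3.8 -13 24.7
24.6 9.5 23
18.65 6.25 5.75

Output[0,0]: The receptive field on the input at this output position is [-1 -0.5 -2.7 / 1.7 -2.4 -2.9 / 4.9 5.9 -2.9]. Elementwise product with the kernel and sum: -1·2 + 1.7·2 + -2.4·2 + -2.9·1 + 4.9·0.5 + 5.9·0.5 + -2.9·1.
Output[0,1]: The receptive field on the input at this output position is [-2.7 1.8 5.5 / -2.9 -1.3 -2.6 / -2.9 4.1 2.8]. Elementwise product with the kernel and sum: -2.7·2 + -2.9·2 + -1.3·2 + -2.6·1 + -2.9·0.5 + 4.1·0.5 + 2.8·1.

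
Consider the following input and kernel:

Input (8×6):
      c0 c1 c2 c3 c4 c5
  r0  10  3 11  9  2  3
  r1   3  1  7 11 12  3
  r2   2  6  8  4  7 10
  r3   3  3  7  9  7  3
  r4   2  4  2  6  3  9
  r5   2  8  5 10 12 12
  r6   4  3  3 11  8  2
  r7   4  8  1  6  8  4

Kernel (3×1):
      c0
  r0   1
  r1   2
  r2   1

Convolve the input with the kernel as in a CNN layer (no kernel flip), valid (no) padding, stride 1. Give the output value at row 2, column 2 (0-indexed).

The receptive field on the input at this output position is [8 / 7 / 2]. Elementwise product with the kernel and sum: 8·1 + 7·2 + 2·1.

24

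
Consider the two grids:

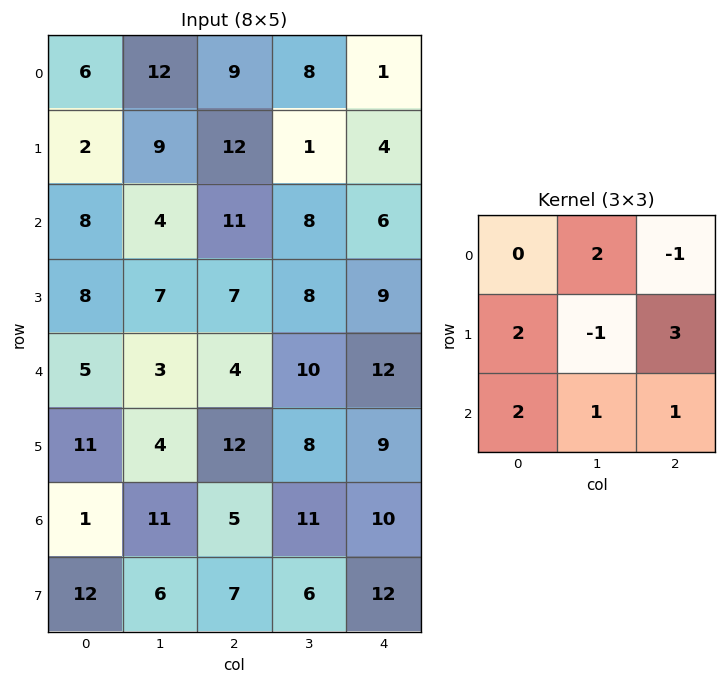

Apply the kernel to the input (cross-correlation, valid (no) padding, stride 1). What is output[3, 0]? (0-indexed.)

The receptive field on the input at this output position is [8 7 7 / 5 3 4 / 11 4 12]. Elementwise product with the kernel and sum: 7·2 + 7·-1 + 5·2 + 3·-1 + 4·3 + 11·2 + 4·1 + 12·1.

64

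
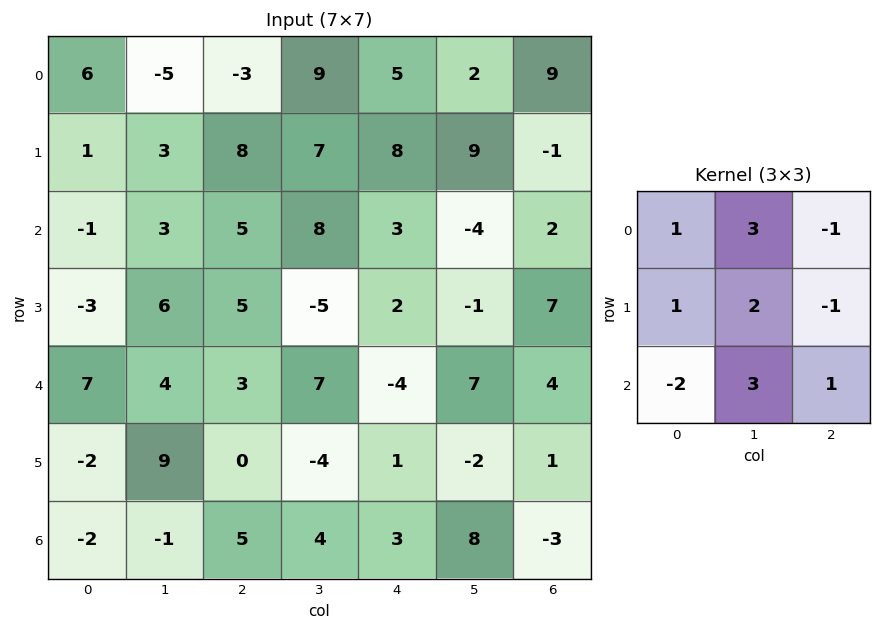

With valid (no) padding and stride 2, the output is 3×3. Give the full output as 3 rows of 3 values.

Output[0,0]: The receptive field on the input at this output position is [6 -5 -3 / 1 3 8 / -1 3 5]. Elementwise product with the kernel and sum: 6·1 + -5·3 + -3·-1 + 1·1 + 3·2 + 8·-1 + -1·-2 + 3·3 + 5·1.

9 50 13
8 30 15
38 24 24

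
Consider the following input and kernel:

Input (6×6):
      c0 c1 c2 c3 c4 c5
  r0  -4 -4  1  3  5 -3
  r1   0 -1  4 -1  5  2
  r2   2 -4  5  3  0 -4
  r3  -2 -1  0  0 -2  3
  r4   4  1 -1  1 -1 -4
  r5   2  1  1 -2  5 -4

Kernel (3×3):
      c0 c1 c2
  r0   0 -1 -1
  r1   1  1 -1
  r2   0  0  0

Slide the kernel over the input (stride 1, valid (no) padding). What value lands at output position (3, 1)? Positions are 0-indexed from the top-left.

-1

The receptive field on the input at this output position is [-1 0 0 / 1 -1 1 / 1 1 -2]. Elementwise product with the kernel and sum: 0·-1 + 0·-1 + 1·1 + -1·1 + 1·-1.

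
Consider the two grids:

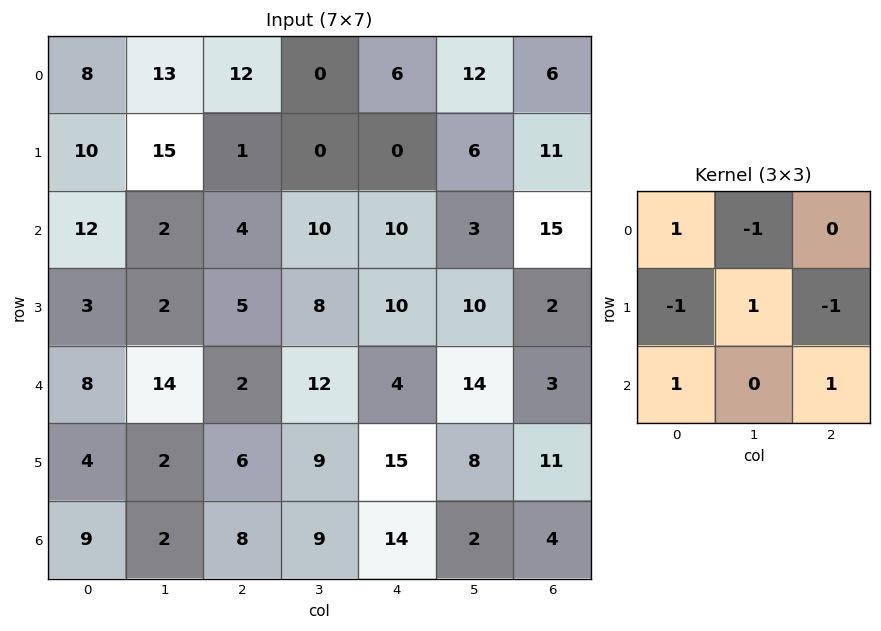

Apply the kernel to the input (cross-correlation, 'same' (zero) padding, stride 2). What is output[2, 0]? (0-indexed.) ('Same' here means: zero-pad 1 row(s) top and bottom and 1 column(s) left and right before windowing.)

-7

The receptive field on the zero-padded input at this output position is [0 3 2 / 0 8 14 / 0 4 2]. Elementwise product with the kernel and sum: 0·1 + 3·-1 + 0·-1 + 8·1 + 14·-1 + 0·1 + 2·1.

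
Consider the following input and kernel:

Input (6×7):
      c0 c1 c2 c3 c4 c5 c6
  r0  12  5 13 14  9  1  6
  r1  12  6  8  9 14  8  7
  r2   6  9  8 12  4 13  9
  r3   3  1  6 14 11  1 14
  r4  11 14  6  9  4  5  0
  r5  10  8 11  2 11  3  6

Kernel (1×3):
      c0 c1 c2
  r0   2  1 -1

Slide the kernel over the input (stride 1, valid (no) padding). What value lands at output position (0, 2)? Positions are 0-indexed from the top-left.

31

The receptive field on the input at this output position is [13 14 9]. Elementwise product with the kernel and sum: 13·2 + 14·1 + 9·-1.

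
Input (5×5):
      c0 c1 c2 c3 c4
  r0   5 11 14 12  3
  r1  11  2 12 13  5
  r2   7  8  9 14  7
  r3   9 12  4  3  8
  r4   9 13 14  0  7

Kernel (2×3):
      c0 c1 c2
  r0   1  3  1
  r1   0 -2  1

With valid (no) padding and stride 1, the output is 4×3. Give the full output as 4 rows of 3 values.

60 54 32
22 47 35
20 44 60
37 -1 28

Output[0,0]: The receptive field on the input at this output position is [5 11 14 / 11 2 12]. Elementwise product with the kernel and sum: 5·1 + 11·3 + 14·1 + 2·-2 + 12·1.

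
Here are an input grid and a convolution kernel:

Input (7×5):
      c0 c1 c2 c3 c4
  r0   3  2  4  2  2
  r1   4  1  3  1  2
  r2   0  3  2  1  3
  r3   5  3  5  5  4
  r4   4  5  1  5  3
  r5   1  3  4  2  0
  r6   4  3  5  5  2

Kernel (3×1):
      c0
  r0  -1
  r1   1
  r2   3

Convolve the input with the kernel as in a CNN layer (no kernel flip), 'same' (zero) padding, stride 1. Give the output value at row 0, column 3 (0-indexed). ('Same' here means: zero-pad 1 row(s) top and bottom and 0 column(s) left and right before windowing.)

The receptive field on the zero-padded input at this output position is [0 / 2 / 1]. Elementwise product with the kernel and sum: 0·-1 + 2·1 + 1·3.

5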